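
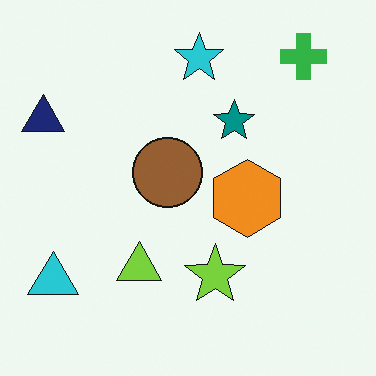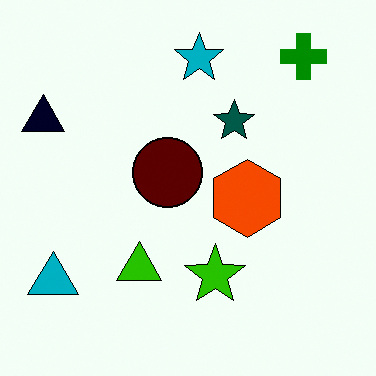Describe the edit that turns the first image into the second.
Boosted in contrast.

Tones are pushed away from mid-grey across the whole image — a global contrast change.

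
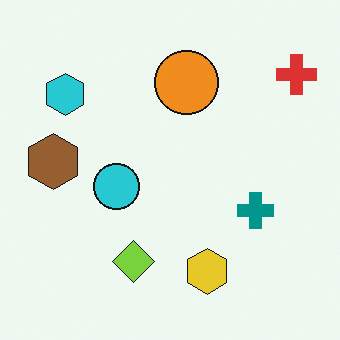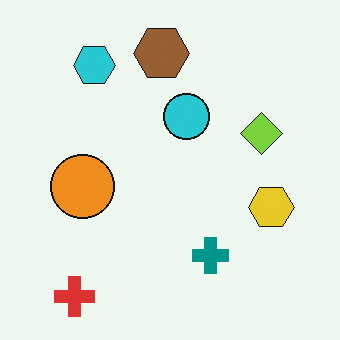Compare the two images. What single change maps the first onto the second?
It was transposed (reflected across the top-left ↔ bottom-right diagonal).

Shapes have swapped their row and column positions — what was in the top-right is now in the bottom-left — a diagonal reflection.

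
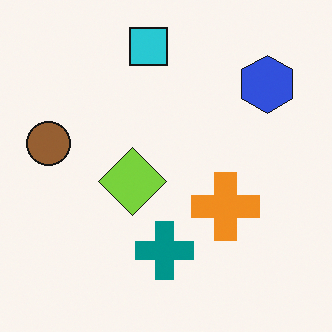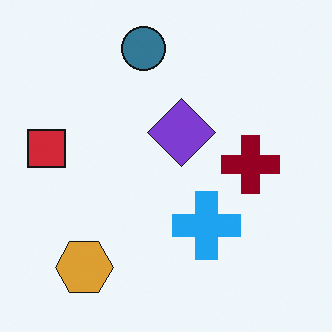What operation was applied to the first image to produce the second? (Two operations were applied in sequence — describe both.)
Hue-shifted by a large amount, then transposed (reflected across the top-left ↔ bottom-right diagonal).

Every shape's color has rotated by the same amount around the hue wheel — a uniform hue shift. Shapes have swapped their row and column positions — what was in the top-right is now in the bottom-left — a diagonal reflection.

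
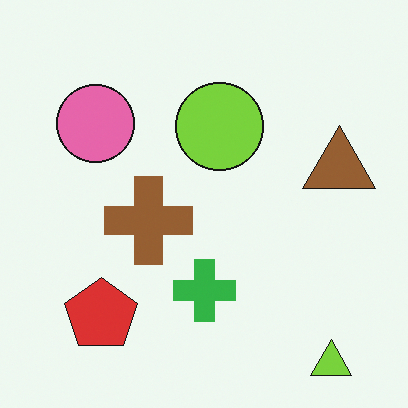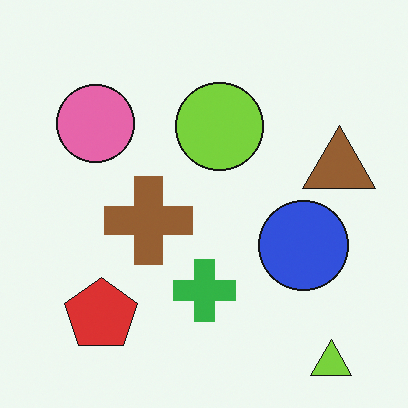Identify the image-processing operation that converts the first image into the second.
This is the original image overlaid with an additional blue circle.

A blue circle appears in the second image that is absent from the first.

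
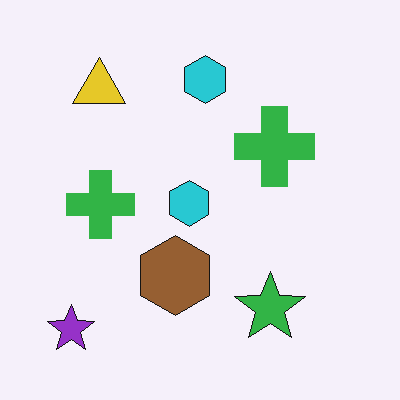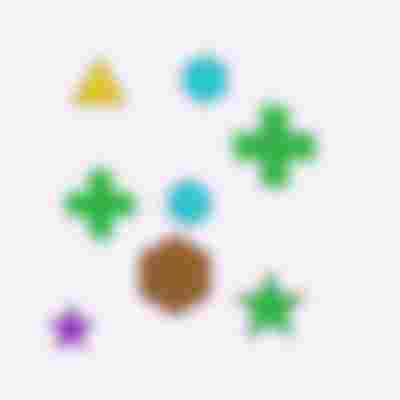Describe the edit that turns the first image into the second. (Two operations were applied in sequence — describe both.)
This is the original image strongly gaussian-blurred, then degraded with heavy JPEG compression.

Shape edges and outlines are uniformly softened across the whole image. Blocky 8×8 compression artifacts appear around shape edges and the flat background shows ringing — characteristic JPEG degradation.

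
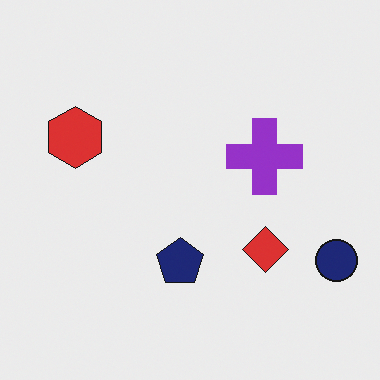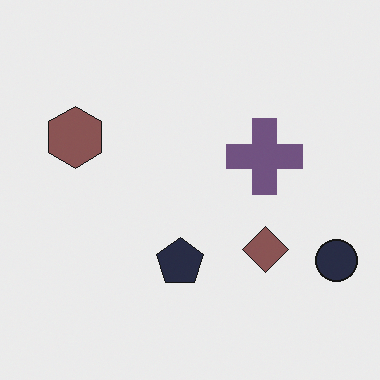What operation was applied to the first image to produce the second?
The image was heavily desaturated.

All colors are more muted and greyish — a global saturation change.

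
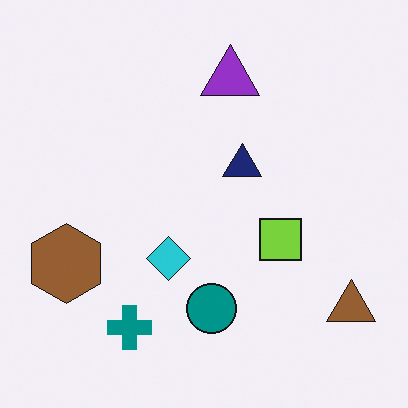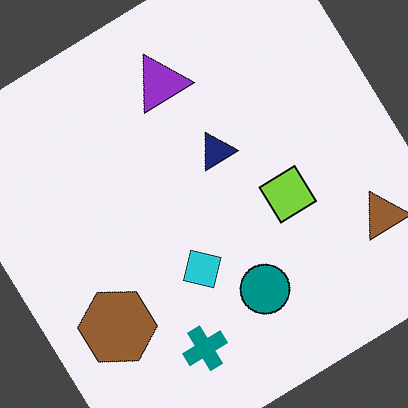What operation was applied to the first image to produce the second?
This is the original image rotated counter-clockwise by a large amount — several tens of degrees.

Every shape is tilted by the same angle and the image corners show triangular fill wedges — a whole-image rotation by a non-right angle.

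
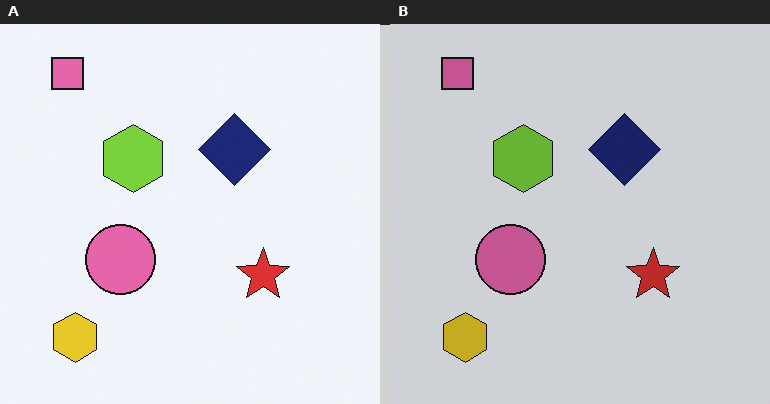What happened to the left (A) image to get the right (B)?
The image was slightly darkened.

Every pixel — background and shapes alike — is uniformly darkened.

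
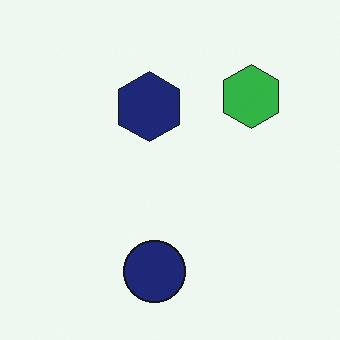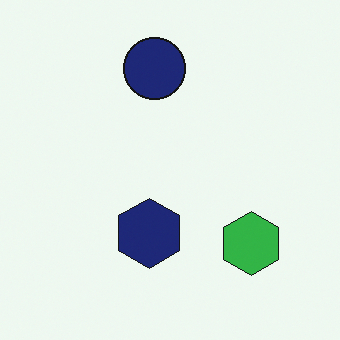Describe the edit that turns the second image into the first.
This is the original image flipped vertically (top ↔ bottom).

The navy circle is in the top of the second image and the bottom of the first — shapes on opposite sides of the horizontal midline have swapped in a mirror flip.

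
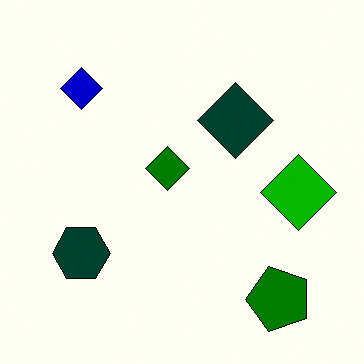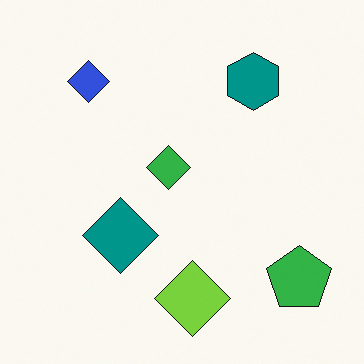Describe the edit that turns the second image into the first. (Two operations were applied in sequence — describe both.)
It was transposed (reflected across the top-left ↔ bottom-right diagonal), then given much higher contrast.

Shapes have swapped their row and column positions — what was in the top-right is now in the bottom-left — a diagonal reflection. Tones are pushed away from mid-grey across the whole image — a global contrast change.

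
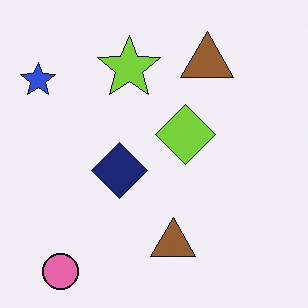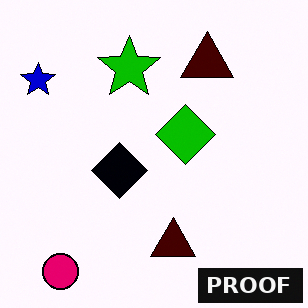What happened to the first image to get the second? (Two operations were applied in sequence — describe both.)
The transformation is: given much higher contrast, then watermarked with the text "PROOF" in the lower-right corner.

Tones are pushed away from mid-grey across the whole image — a global contrast change. A dark label reading "PROOF" appears in the lower-right corner.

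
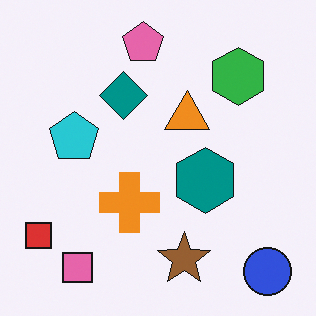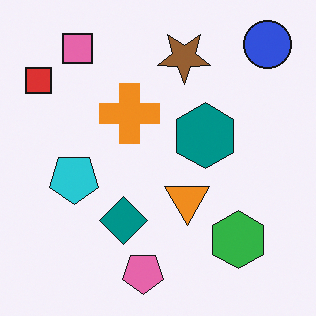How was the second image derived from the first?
The second image is the first flipped vertically (top ↔ bottom).

The pink pentagon is in the top of the first image and the bottom of the second — shapes on opposite sides of the horizontal midline have swapped in a mirror flip.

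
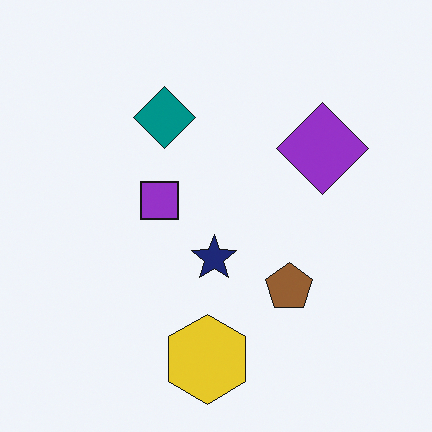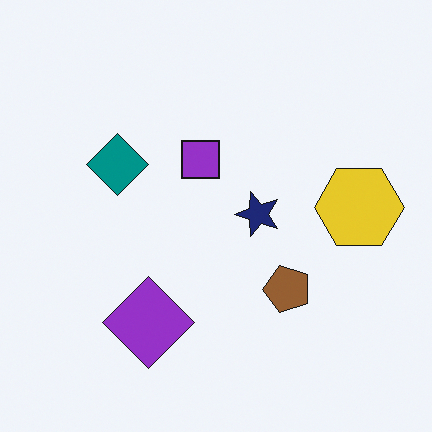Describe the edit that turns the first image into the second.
The image was transposed (reflected across the top-left ↔ bottom-right diagonal).

Shapes have swapped their row and column positions — what was in the top-right is now in the bottom-left — a diagonal reflection.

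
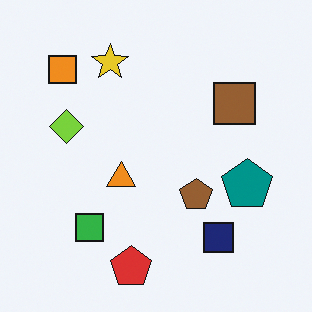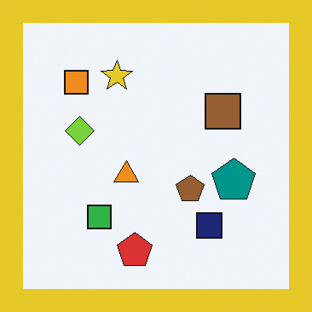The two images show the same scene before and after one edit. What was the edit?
Framed with a yellow border.

A solid yellow frame runs around the edge of the second image, with the content slightly shrunk inside it.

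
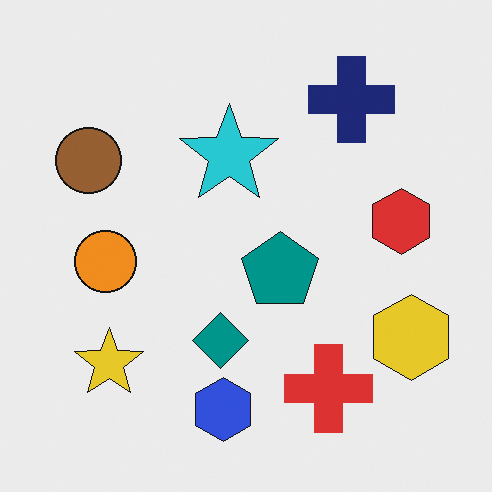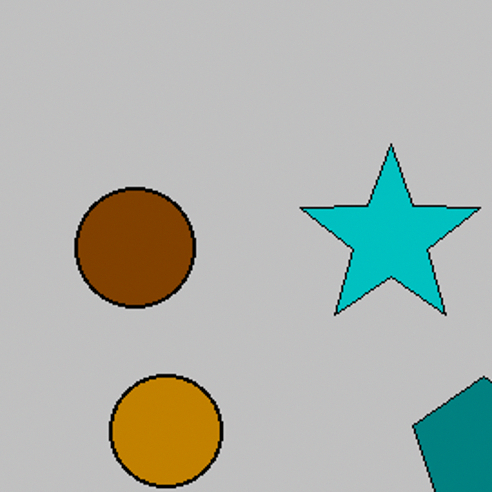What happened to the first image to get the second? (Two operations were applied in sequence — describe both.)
It was aggressively posterized, then cropped to a noticeably smaller region and rescaled.

Each flat color has snapped to a coarser quantized level — most visibly, the near-white background has dropped to a flat grey. The visible shapes are larger and the field of view is narrower; shapes near the original edges may be partly or wholly outside the frame — a crop-and-rescale.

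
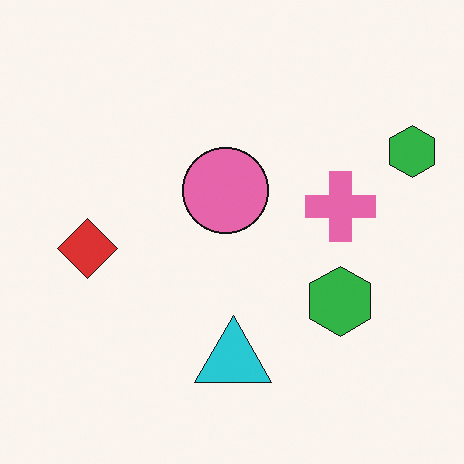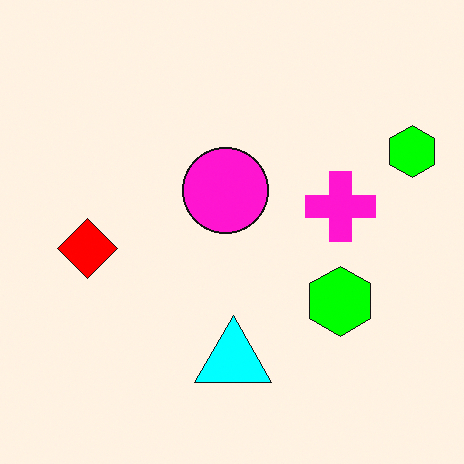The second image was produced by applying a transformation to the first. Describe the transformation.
Heavily oversaturated.

All colors are more vivid — a global saturation change.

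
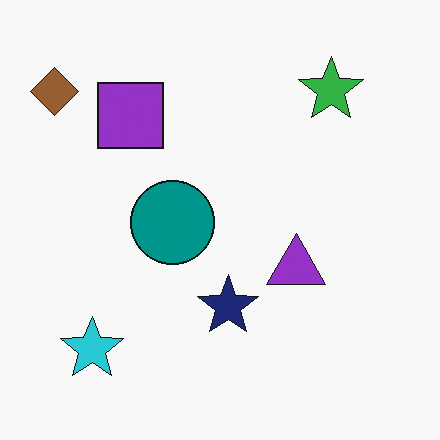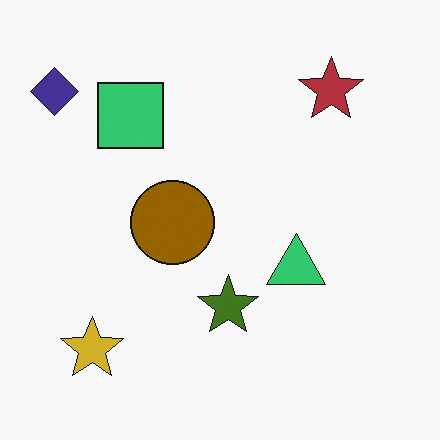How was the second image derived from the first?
The second image is the first hue-shifted by a large amount.

Every shape's color has rotated by the same amount around the hue wheel — a uniform hue shift.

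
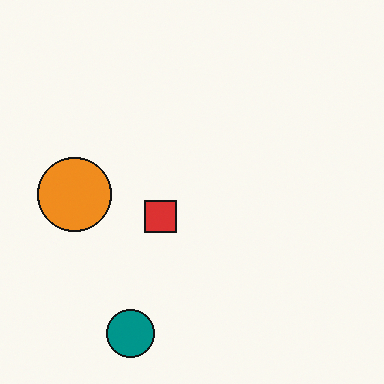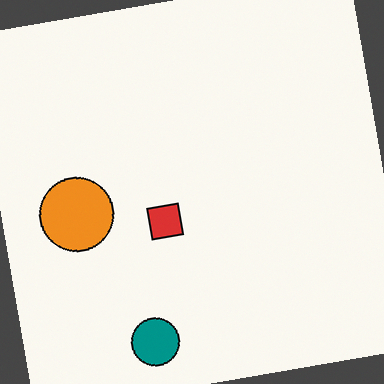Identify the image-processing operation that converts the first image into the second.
The image was rotated counter-clockwise by a small amount.

Every shape is tilted by the same angle and the image corners show triangular fill wedges — a whole-image rotation by a non-right angle.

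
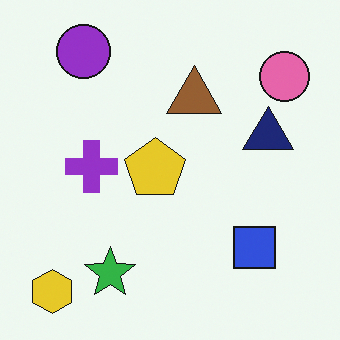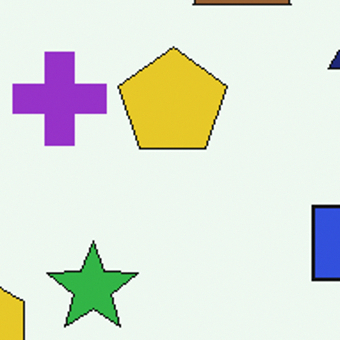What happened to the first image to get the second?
Cropped to a noticeably smaller region and rescaled.

The visible shapes are larger and the field of view is narrower; shapes near the original edges may be partly or wholly outside the frame — a crop-and-rescale.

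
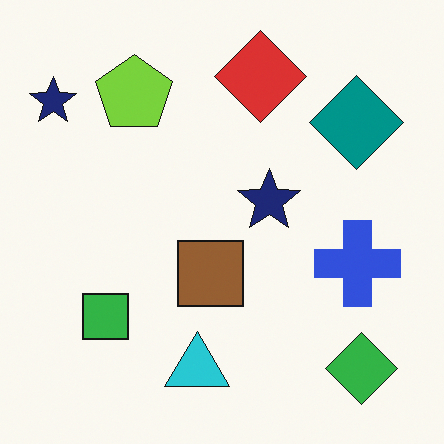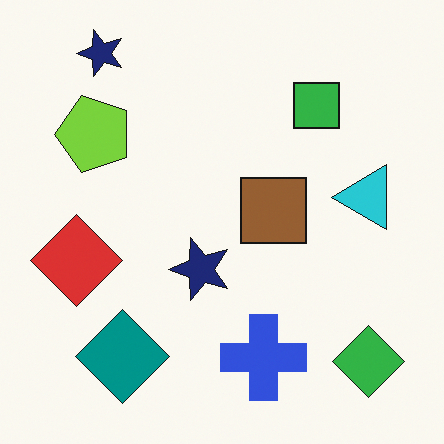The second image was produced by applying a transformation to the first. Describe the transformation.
This is the original image transposed (reflected across the top-left ↔ bottom-right diagonal).

Shapes have swapped their row and column positions — what was in the top-right is now in the bottom-left — a diagonal reflection.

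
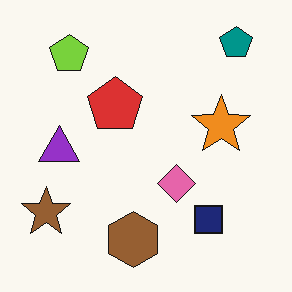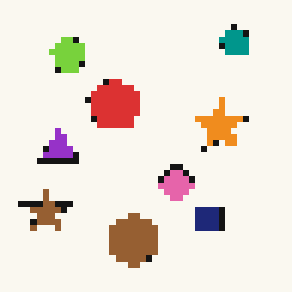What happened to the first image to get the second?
The image was pixelated into visible square blocks.

Shapes are reduced to large square blocks; fine edges and outlines are lost — a downscale-then-upscale (mosaic) effect.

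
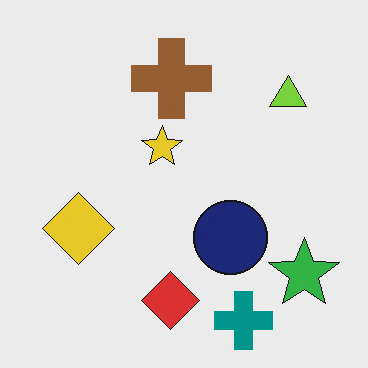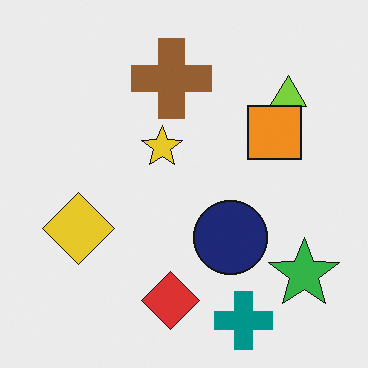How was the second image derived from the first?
The transformation is: overlaid with an additional orange square.

An orange square appears in the second image that is absent from the first.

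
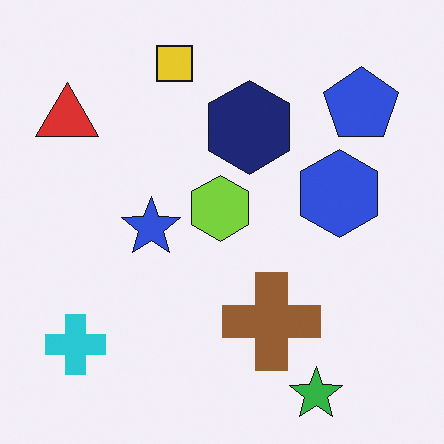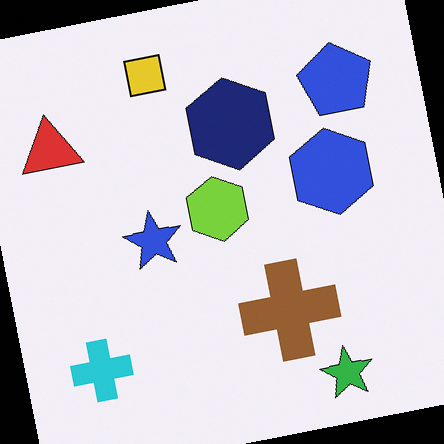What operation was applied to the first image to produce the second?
The second image is the first rotated counter-clockwise by a slight angle.

Every shape is tilted by the same angle and the image corners show triangular fill wedges — a whole-image rotation by a non-right angle.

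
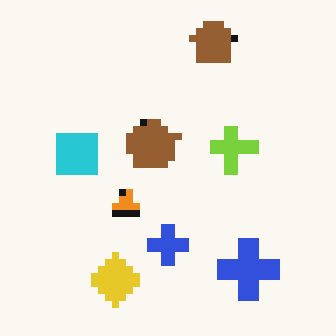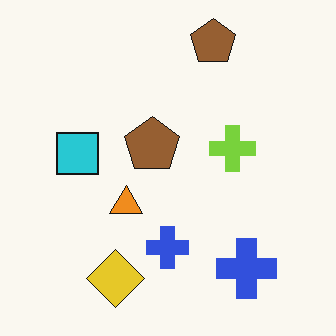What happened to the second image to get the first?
Pixelated into visible square blocks.

Shapes are reduced to large square blocks; fine edges and outlines are lost — a downscale-then-upscale (mosaic) effect.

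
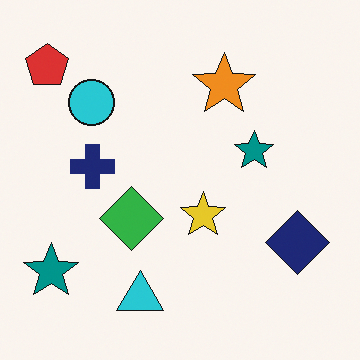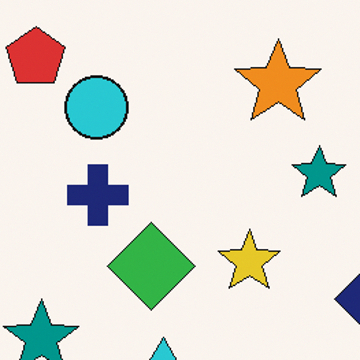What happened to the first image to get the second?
Cropped to a modestly smaller region and rescaled.

The visible shapes are larger and the field of view is narrower; shapes near the original edges may be partly or wholly outside the frame — a crop-and-rescale.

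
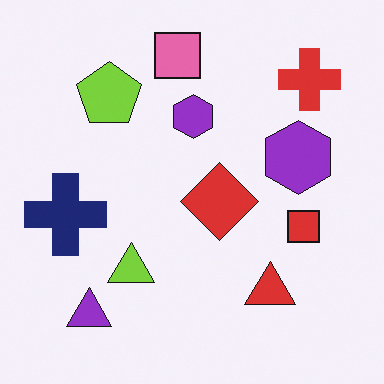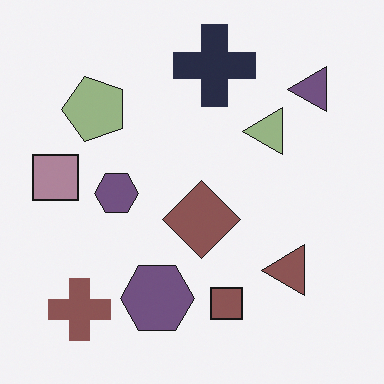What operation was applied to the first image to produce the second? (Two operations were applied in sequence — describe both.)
The image was transposed (reflected across the top-left ↔ bottom-right diagonal), then made much more muted (saturation change).

Shapes have swapped their row and column positions — what was in the top-right is now in the bottom-left — a diagonal reflection. All colors are more muted and greyish — a global saturation change.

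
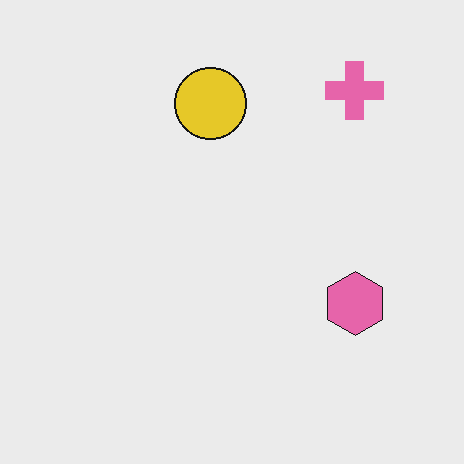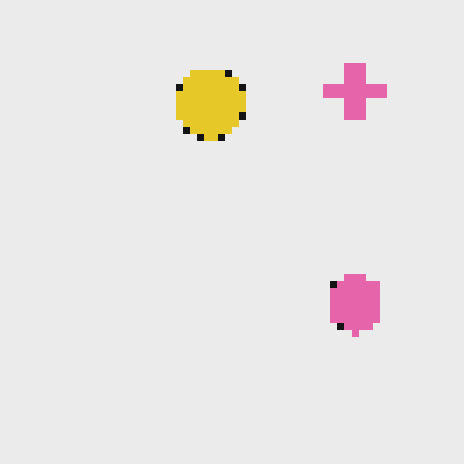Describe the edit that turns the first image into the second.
The second image is the first pixelated into visible square blocks.

Shapes are reduced to large square blocks; fine edges and outlines are lost — a downscale-then-upscale (mosaic) effect.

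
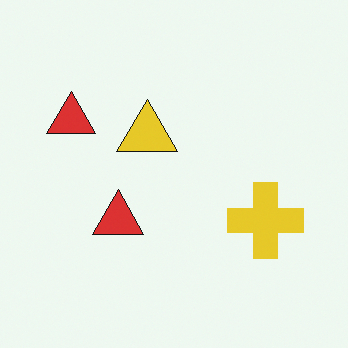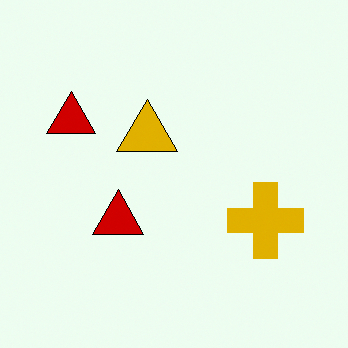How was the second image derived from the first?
The transformation is: given much higher contrast.

Tones are pushed away from mid-grey across the whole image — a global contrast change.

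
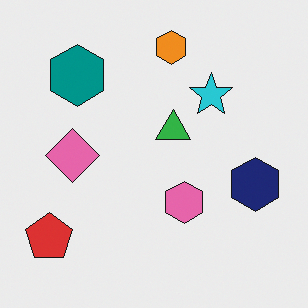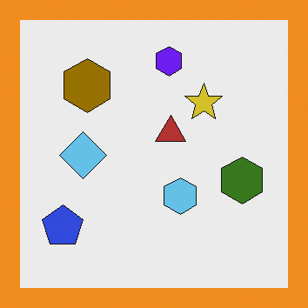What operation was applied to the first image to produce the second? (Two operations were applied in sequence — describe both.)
The image was hue-shifted by a large amount, then framed with a orange border.

Every shape's color has rotated by the same amount around the hue wheel — a uniform hue shift. A solid orange frame runs around the edge of the second image, with the content slightly shrunk inside it.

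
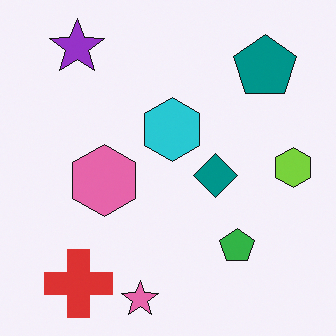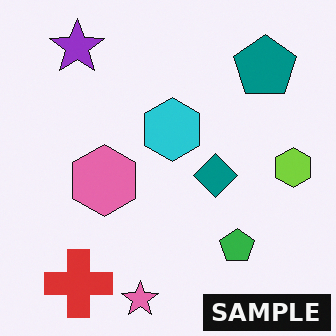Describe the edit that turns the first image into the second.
The image was watermarked with the text "SAMPLE" in the lower-right corner.

A dark label reading "SAMPLE" appears in the lower-right corner.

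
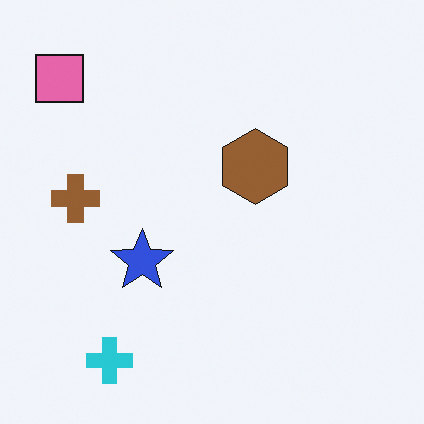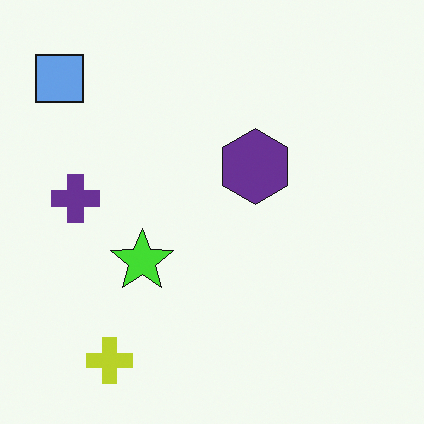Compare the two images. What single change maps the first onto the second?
It was hue-shifted through roughly half the color wheel.

Every shape's color has rotated by the same amount around the hue wheel — a uniform hue shift.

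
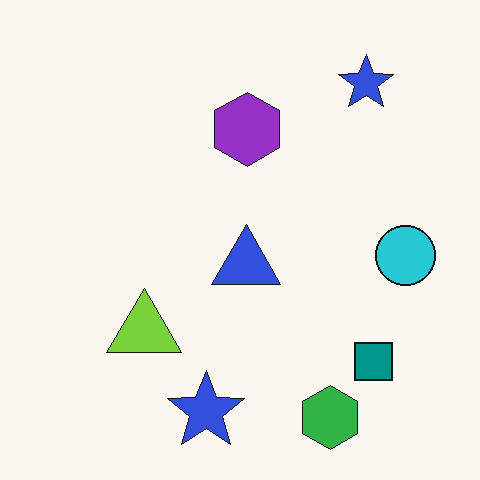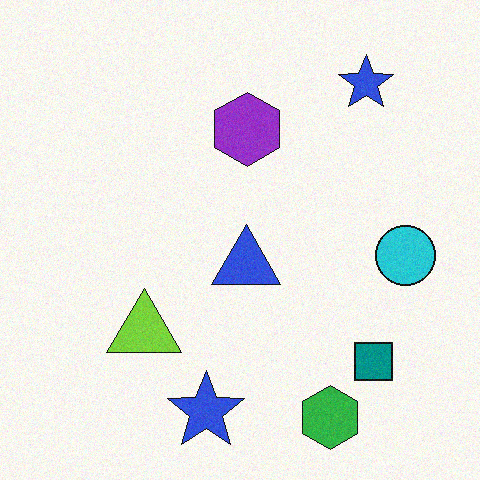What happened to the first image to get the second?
The second image is the first degraded with a light layer of grain.

Random speckle covers the whole image, including the flat background.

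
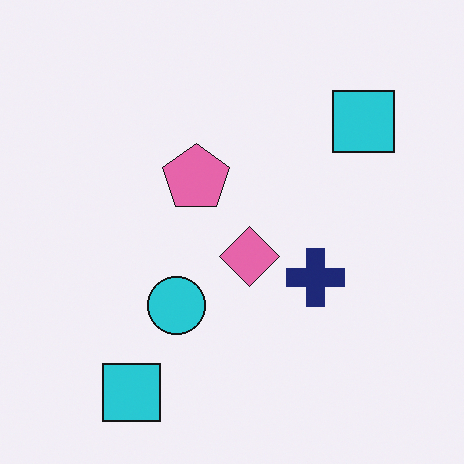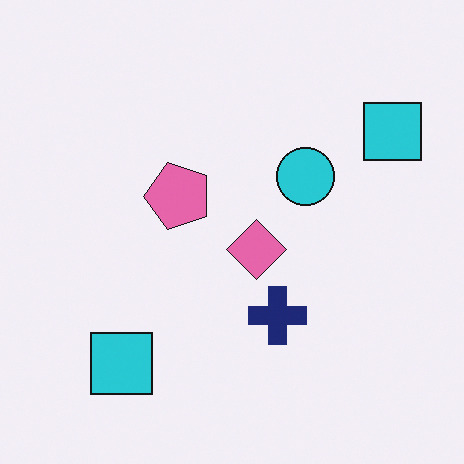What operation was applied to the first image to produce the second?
Transposed (reflected across the top-left ↔ bottom-right diagonal).

Shapes have swapped their row and column positions — what was in the top-right is now in the bottom-left — a diagonal reflection.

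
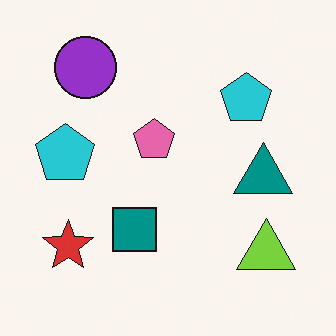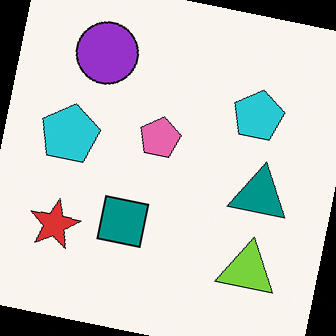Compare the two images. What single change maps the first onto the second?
Rotated clockwise by a small amount.

Every shape is tilted by the same angle and the image corners show triangular fill wedges — a whole-image rotation by a non-right angle.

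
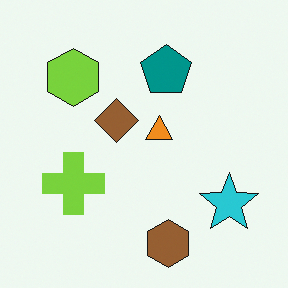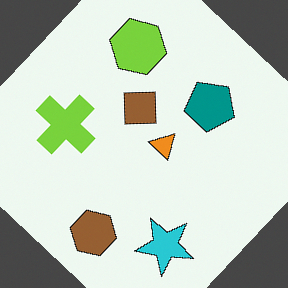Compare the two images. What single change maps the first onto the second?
The transformation is: rotated clockwise by a large amount — several tens of degrees.

Every shape is tilted by the same angle and the image corners show triangular fill wedges — a whole-image rotation by a non-right angle.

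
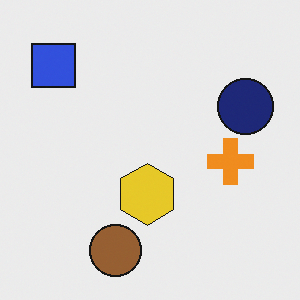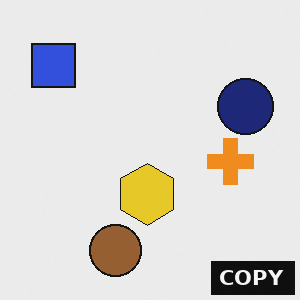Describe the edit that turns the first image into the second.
This is the original image watermarked with the text "COPY" in the lower-right corner.

A dark label reading "COPY" appears in the lower-right corner.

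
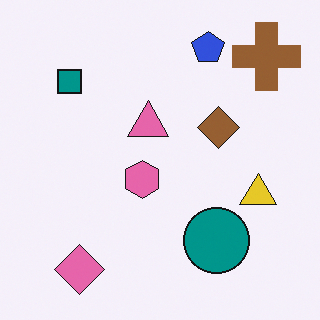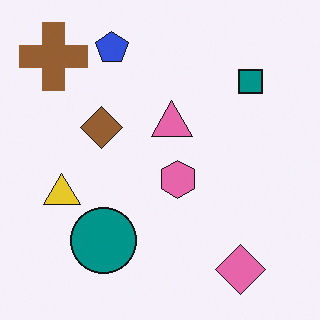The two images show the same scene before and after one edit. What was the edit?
The second image is the first flipped horizontally (left ↔ right).

The brown cross is in the top-right of the first image and the top-left of the second — shapes on opposite sides of the vertical midline have swapped in a mirror flip.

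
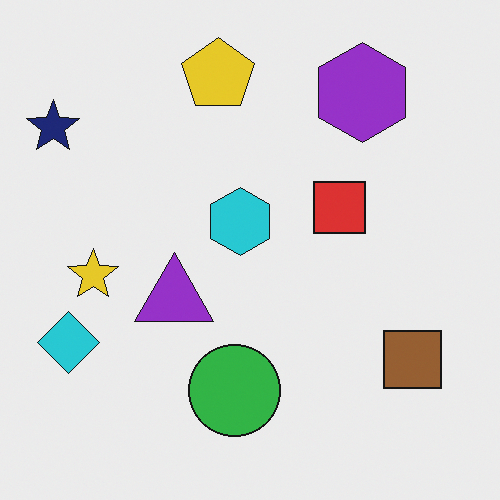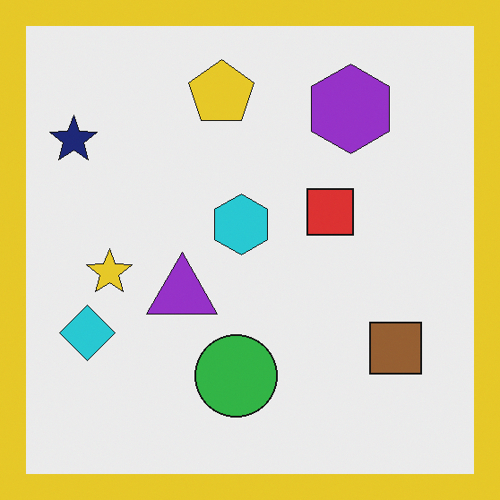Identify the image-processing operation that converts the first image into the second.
The second image is the first framed with a yellow border.

A solid yellow frame runs around the edge of the second image, with the content slightly shrunk inside it.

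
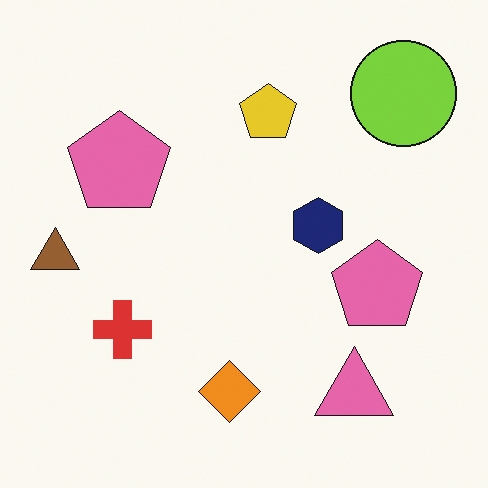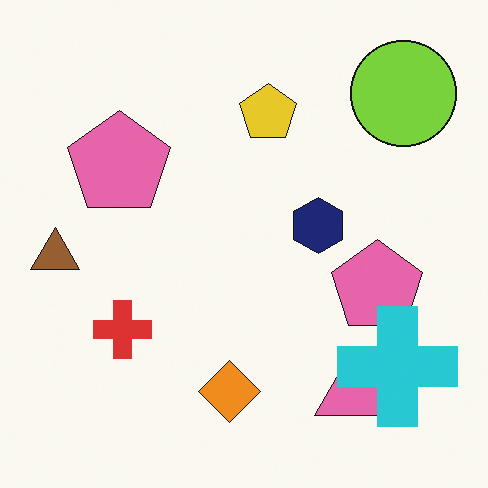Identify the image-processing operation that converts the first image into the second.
It was overlaid with an additional cyan cross.

A cyan cross appears in the second image that is absent from the first.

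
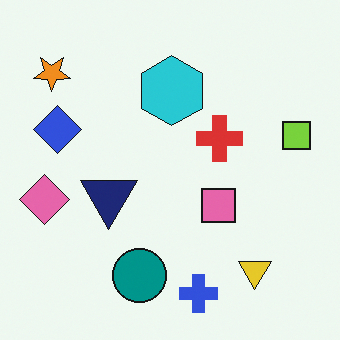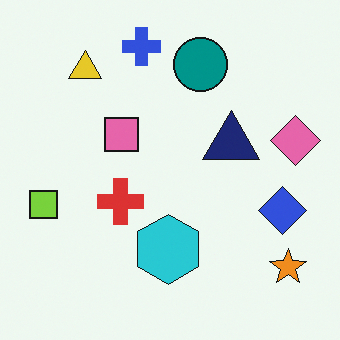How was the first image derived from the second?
It was rotated 180°.

The orange star sits in the bottom-right of the second image and the top-left of the first — consistent with a whole-image 180° rotation.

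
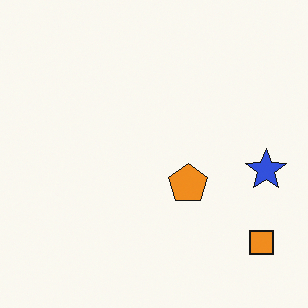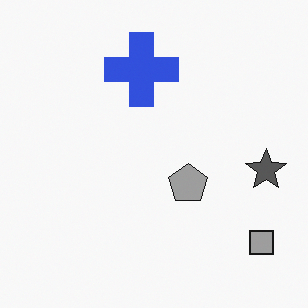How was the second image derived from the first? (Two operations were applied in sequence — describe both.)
It was converted to grayscale, then overlaid with an additional blue cross.

All color is removed — every shape is now a shade of grey. A blue cross appears in the second image that is absent from the first.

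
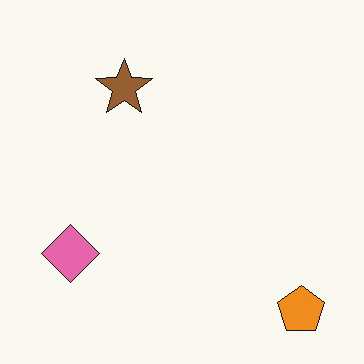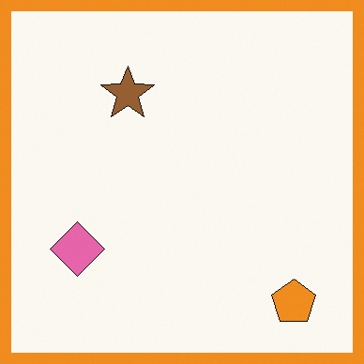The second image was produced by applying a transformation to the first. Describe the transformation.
It was framed with a orange border.

A solid orange frame runs around the edge of the second image, with the content slightly shrunk inside it.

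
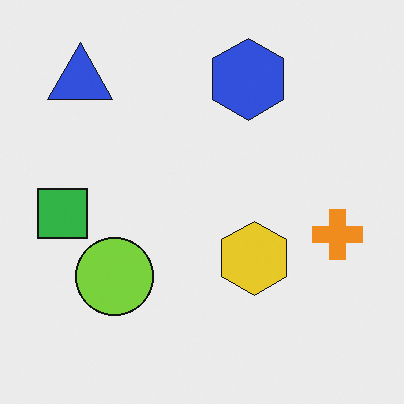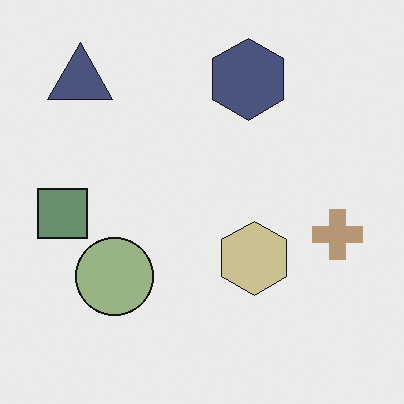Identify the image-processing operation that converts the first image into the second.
The transformation is: made much more muted (saturation change).

All colors are more muted and greyish — a global saturation change.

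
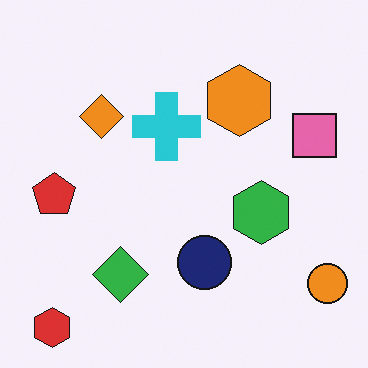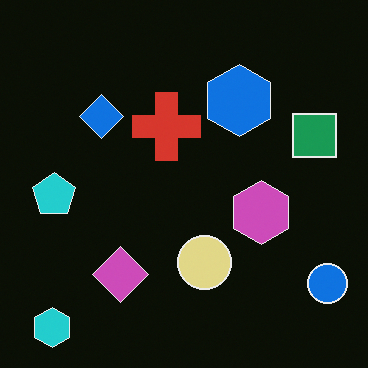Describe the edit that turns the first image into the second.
This is the original image color-inverted (negative).

The light background has become dark and every shape's color is its complement — a photographic negative.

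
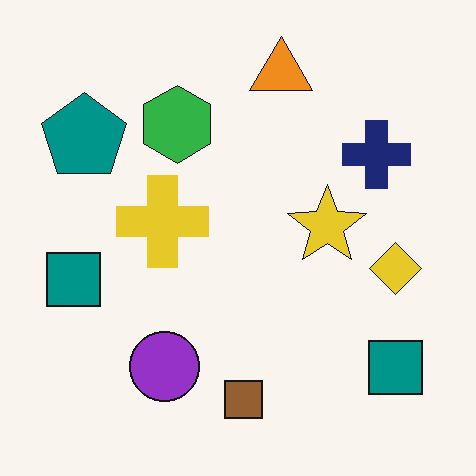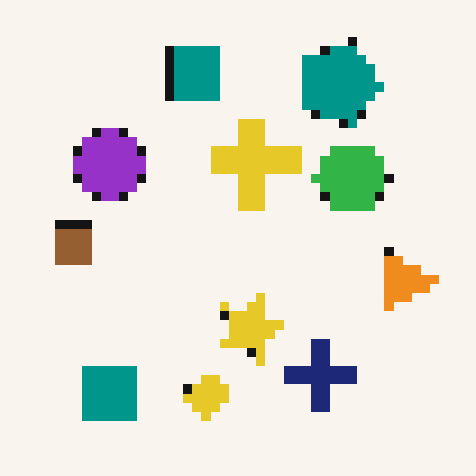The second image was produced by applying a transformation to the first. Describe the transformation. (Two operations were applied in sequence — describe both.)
The transformation is: rotated 90° clockwise, then heavily pixelated into large blocks.

The teal pentagon sits in the top-left of the first image and the top-right of the second — consistent with a whole-image 90° clockwise rotation. Shapes are reduced to large square blocks; fine edges and outlines are lost — a downscale-then-upscale (mosaic) effect.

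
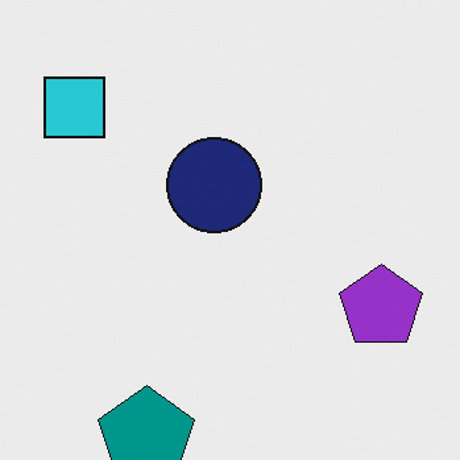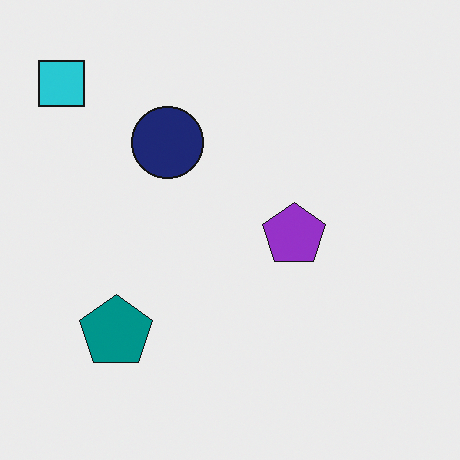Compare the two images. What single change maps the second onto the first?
The first image is the second cropped to a modestly smaller region and rescaled.

The visible shapes are larger and the field of view is narrower; shapes near the original edges may be partly or wholly outside the frame — a crop-and-rescale.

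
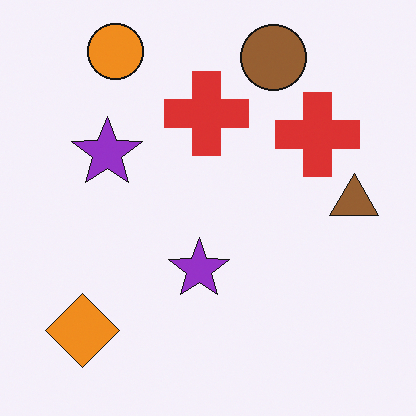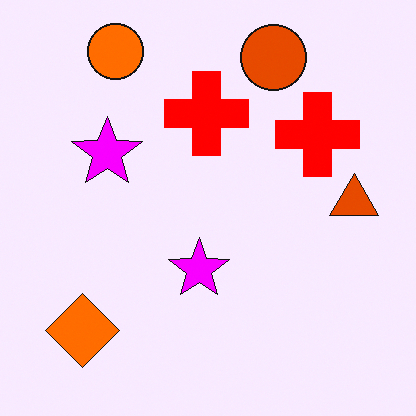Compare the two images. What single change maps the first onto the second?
This is the original image made much more vivid (saturation change).

All colors are more vivid — a global saturation change.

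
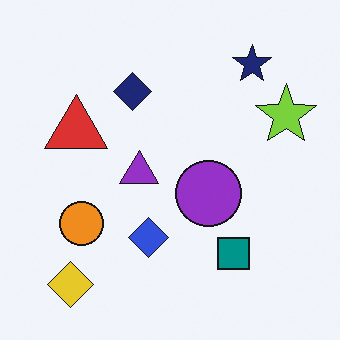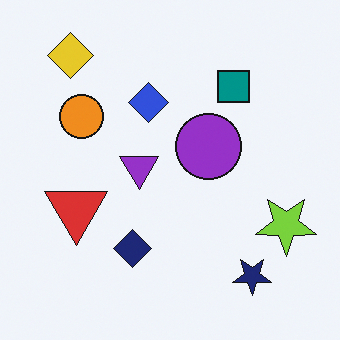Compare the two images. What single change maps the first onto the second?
The image was flipped vertically (top ↔ bottom).

The yellow diamond is in the bottom-left of the first image and the top-left of the second — shapes on opposite sides of the horizontal midline have swapped in a mirror flip.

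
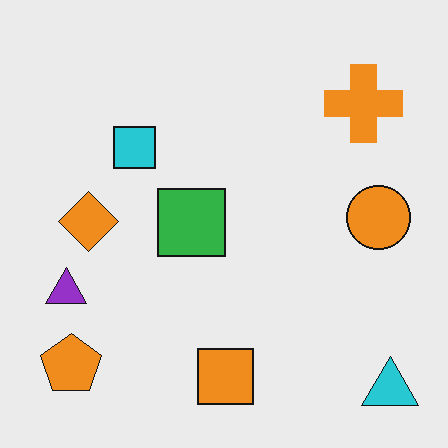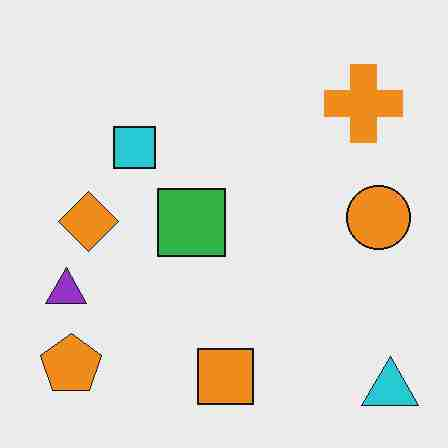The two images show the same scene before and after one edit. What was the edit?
Degraded with heavy JPEG compression.

Blocky 8×8 compression artifacts appear around shape edges and the flat background shows ringing — characteristic JPEG degradation.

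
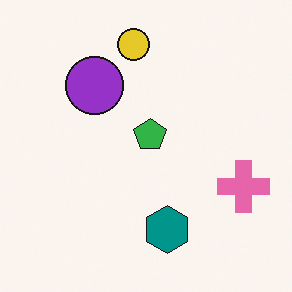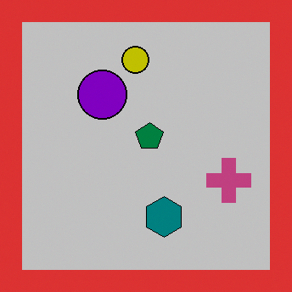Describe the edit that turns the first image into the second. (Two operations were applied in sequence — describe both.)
The second image is the first heavily posterized to just a handful of flat colors, then framed with a red border.

Each flat color has snapped to a coarser quantized level — most visibly, the near-white background has dropped to a flat grey. A solid red frame runs around the edge of the second image, with the content slightly shrunk inside it.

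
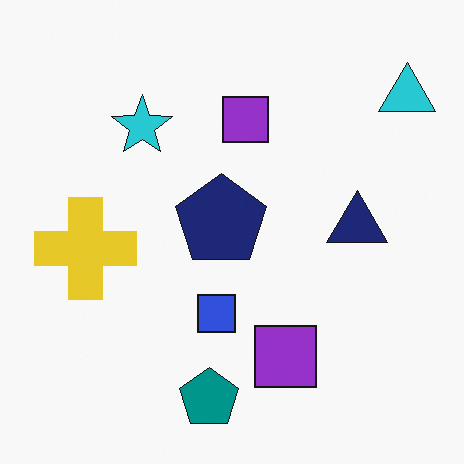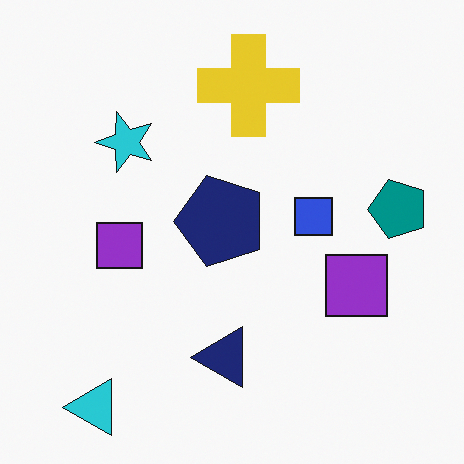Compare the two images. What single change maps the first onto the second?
The transformation is: transposed (reflected across the top-left ↔ bottom-right diagonal).

Shapes have swapped their row and column positions — what was in the top-right is now in the bottom-left — a diagonal reflection.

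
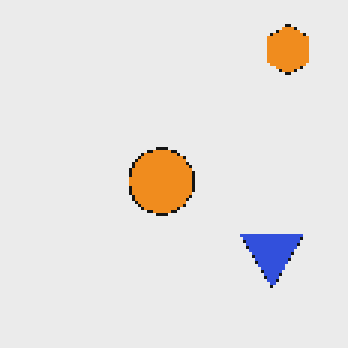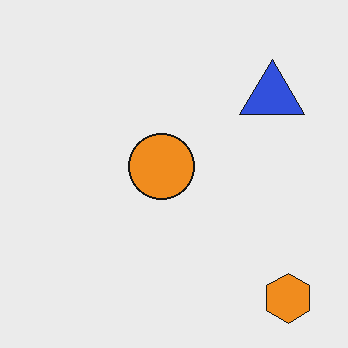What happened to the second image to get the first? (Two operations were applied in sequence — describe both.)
The image was flipped vertically (top ↔ bottom), then mildly pixelated.

The orange hexagon is in the bottom-right of the second image and the top-right of the first — shapes on opposite sides of the horizontal midline have swapped in a mirror flip. Shapes are reduced to large square blocks; fine edges and outlines are lost — a downscale-then-upscale (mosaic) effect.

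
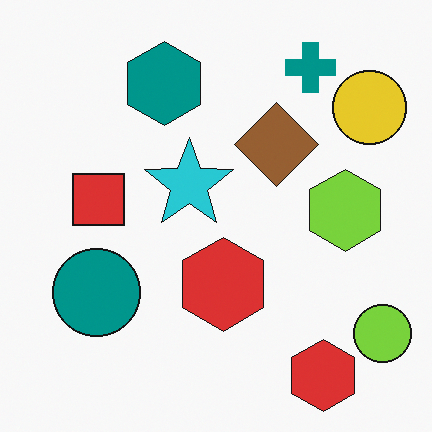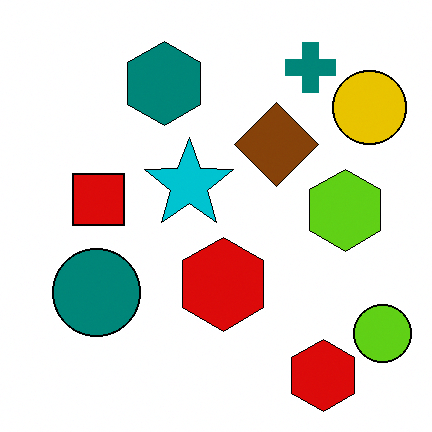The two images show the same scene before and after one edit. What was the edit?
Given slightly increased contrast.

Tones are pushed away from mid-grey across the whole image — a global contrast change.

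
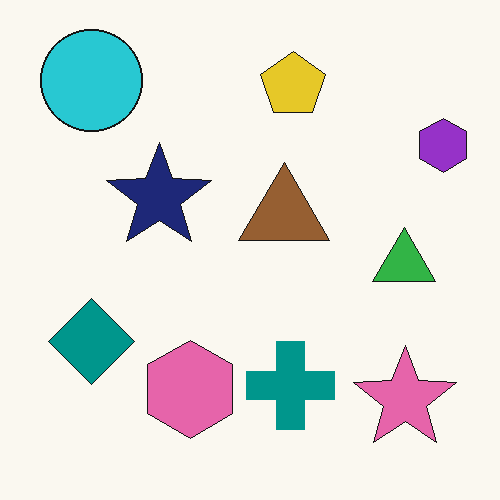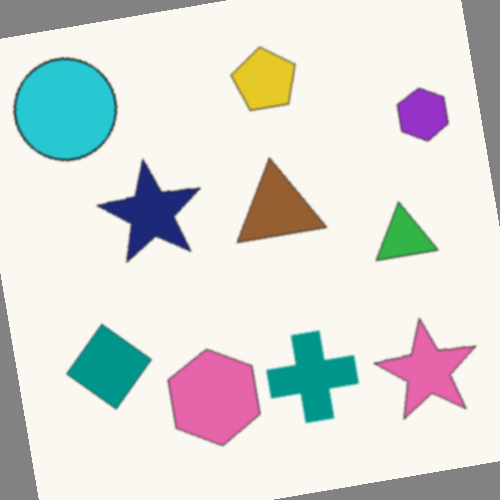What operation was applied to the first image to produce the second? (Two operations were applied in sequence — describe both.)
It was given a subtle gaussian blur, then rotated counter-clockwise by a small amount.

Shape edges and outlines are uniformly softened across the whole image. Every shape is tilted by the same angle and the image corners show triangular fill wedges — a whole-image rotation by a non-right angle.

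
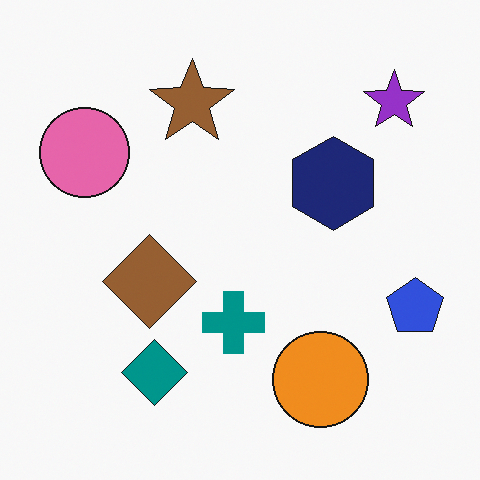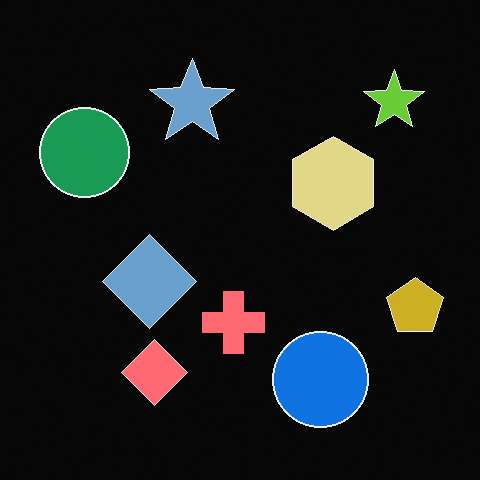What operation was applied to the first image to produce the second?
The transformation is: color-inverted (negative).

The light background has become dark and every shape's color is its complement — a photographic negative.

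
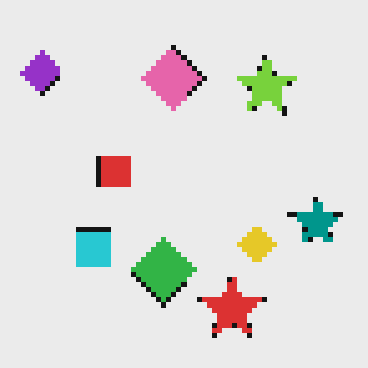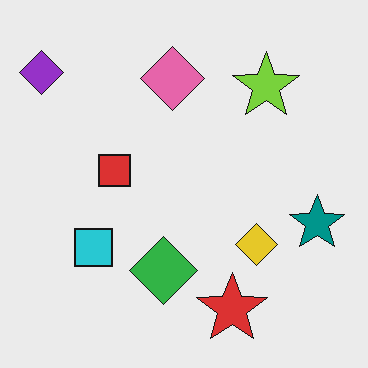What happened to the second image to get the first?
The first image is the second mildly pixelated.

Shapes are reduced to large square blocks; fine edges and outlines are lost — a downscale-then-upscale (mosaic) effect.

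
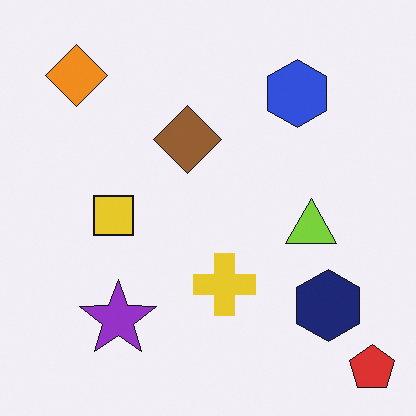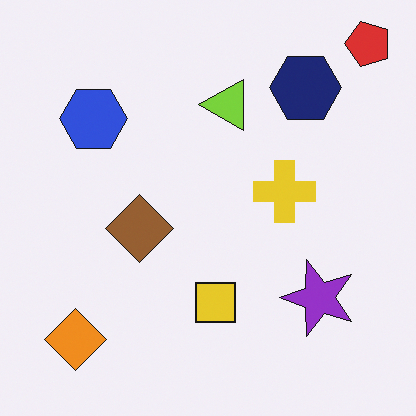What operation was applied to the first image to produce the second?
This is the original image rotated 90° counter-clockwise.

The red pentagon sits in the bottom-right of the first image and the top-right of the second — consistent with a whole-image 90° counter-clockwise rotation.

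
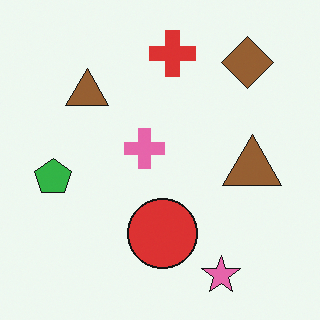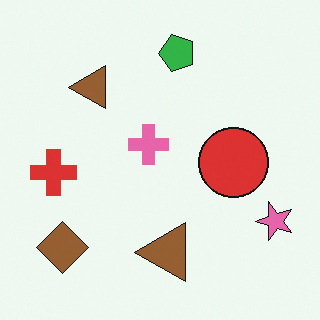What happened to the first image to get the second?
Transposed (reflected across the top-left ↔ bottom-right diagonal).

Shapes have swapped their row and column positions — what was in the top-right is now in the bottom-left — a diagonal reflection.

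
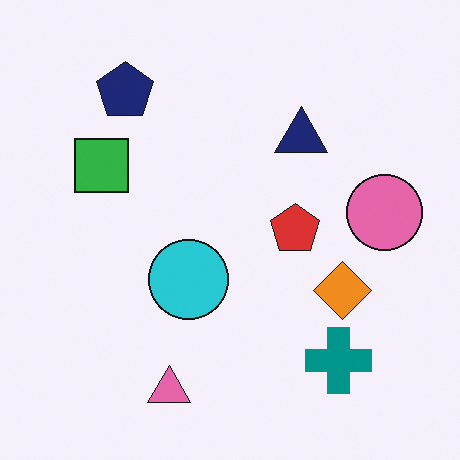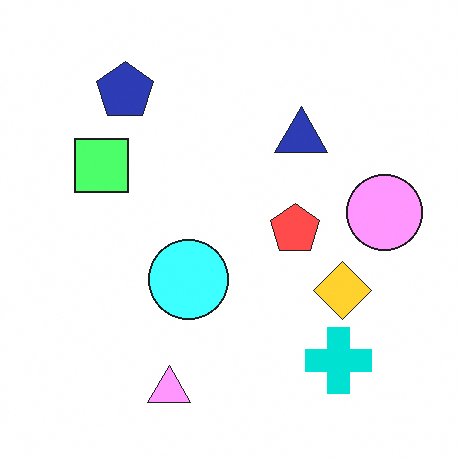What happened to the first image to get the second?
The image was substantially brightened.

Every pixel — background and shapes alike — is uniformly brightened.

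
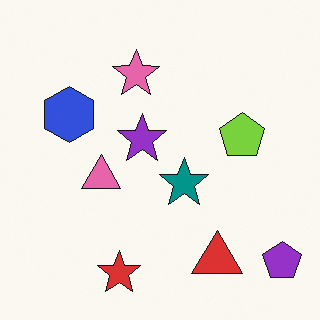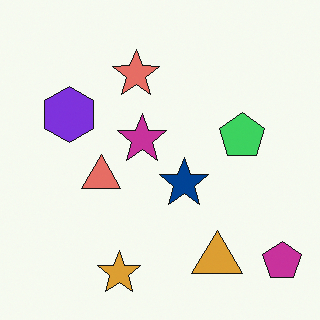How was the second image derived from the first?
The image was hue-shifted slightly.

Every shape's color has rotated by the same amount around the hue wheel — a uniform hue shift.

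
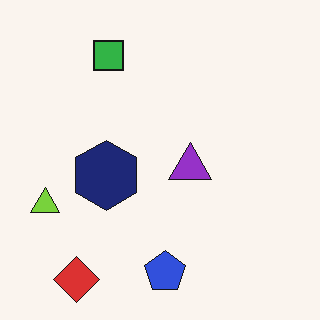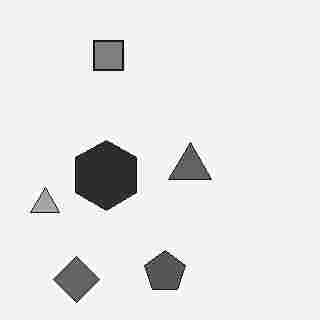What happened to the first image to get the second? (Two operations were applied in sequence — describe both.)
This is the original image converted to grayscale, then heavily JPEG-compressed with obvious blocking artifacts.

All color is removed — every shape is now a shade of grey. Blocky 8×8 compression artifacts appear around shape edges and the flat background shows ringing — characteristic JPEG degradation.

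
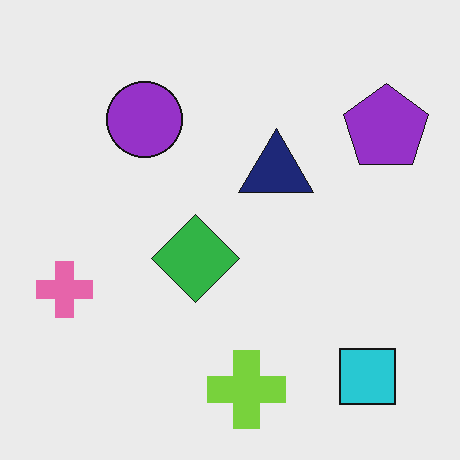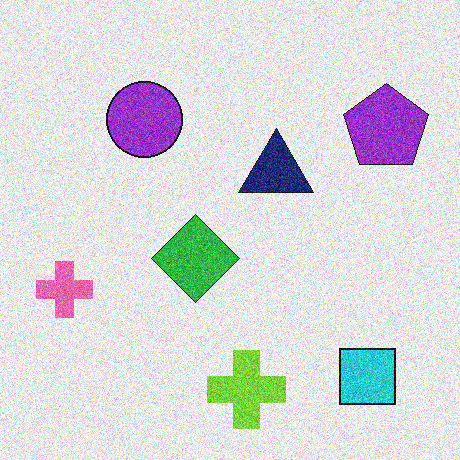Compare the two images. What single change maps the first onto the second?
The image was degraded with visible gaussian noise.

Random speckle covers the whole image, including the flat background.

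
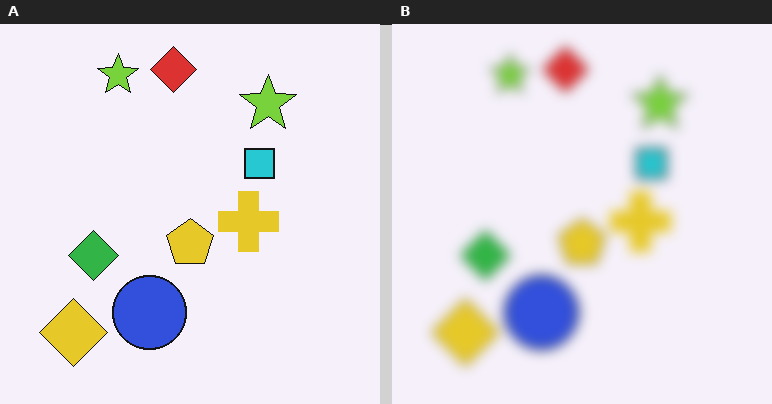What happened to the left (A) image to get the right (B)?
The transformation is: strongly gaussian-blurred.

Shape edges and outlines are uniformly softened across the whole image.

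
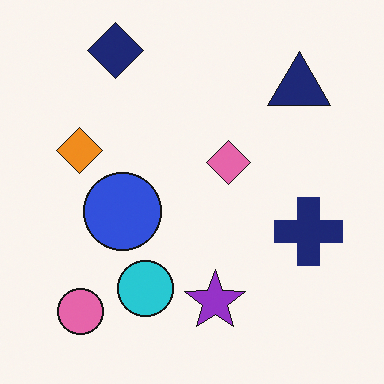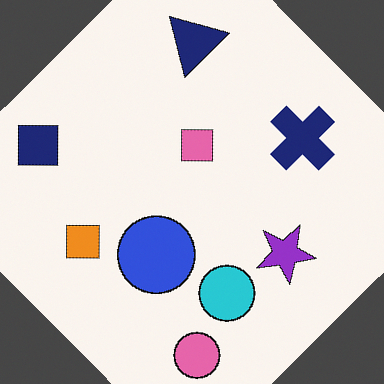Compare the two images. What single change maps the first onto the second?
Rotated counter-clockwise by a large amount — several tens of degrees.

Every shape is tilted by the same angle and the image corners show triangular fill wedges — a whole-image rotation by a non-right angle.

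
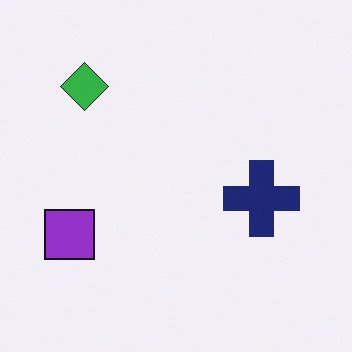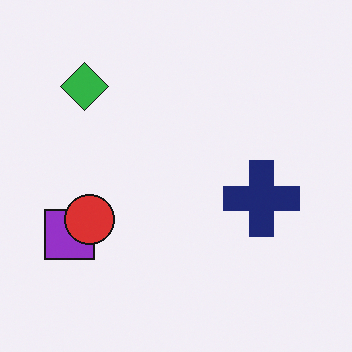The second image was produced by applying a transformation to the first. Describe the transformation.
This is the original image overlaid with an additional red circle.

A red circle appears in the second image that is absent from the first.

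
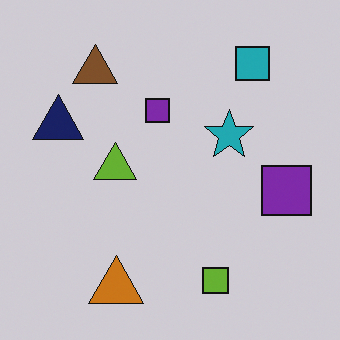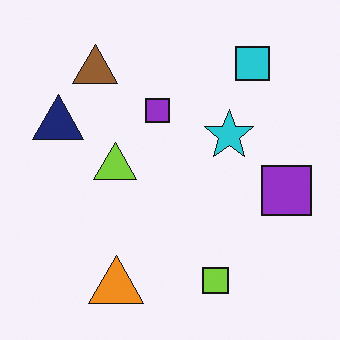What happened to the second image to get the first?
The transformation is: slightly darkened.

Every pixel — background and shapes alike — is uniformly darkened.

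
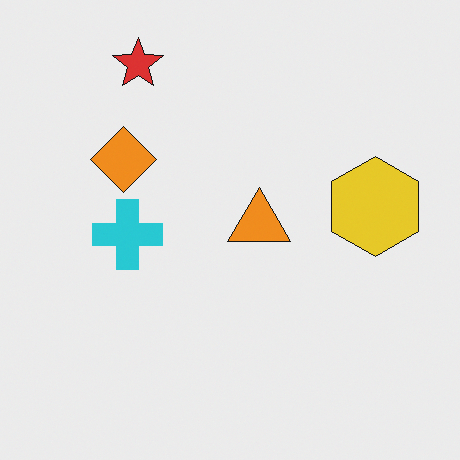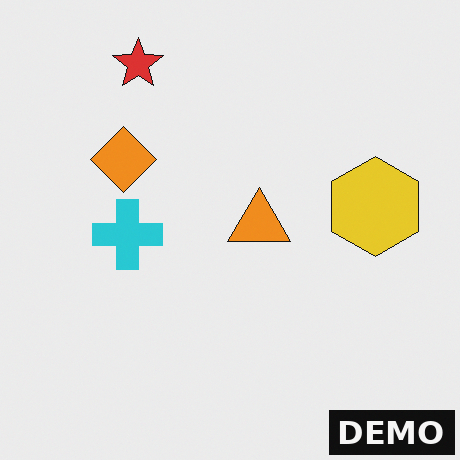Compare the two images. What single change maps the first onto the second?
The second image is the first watermarked with the text "DEMO" in the lower-right corner.

A dark label reading "DEMO" appears in the lower-right corner.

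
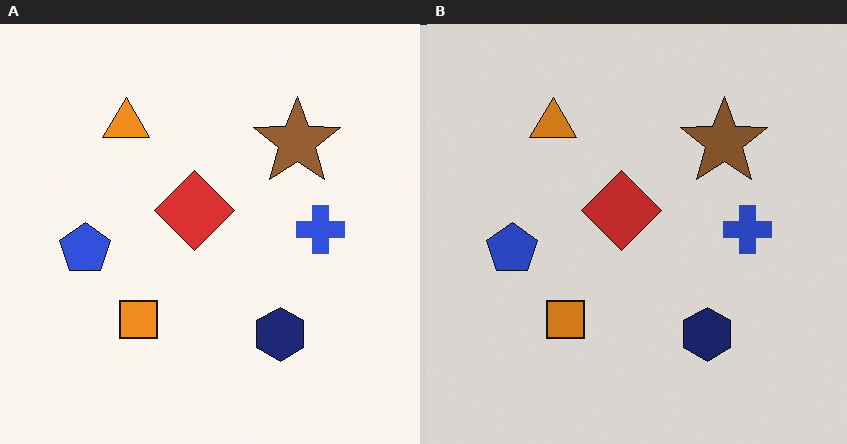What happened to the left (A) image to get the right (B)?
The transformation is: darkened a little.

Every pixel — background and shapes alike — is uniformly darkened.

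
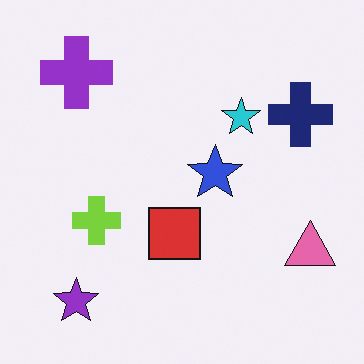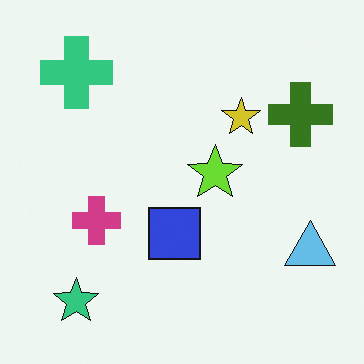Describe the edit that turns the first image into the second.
It was hue-shifted by a large amount.

Every shape's color has rotated by the same amount around the hue wheel — a uniform hue shift.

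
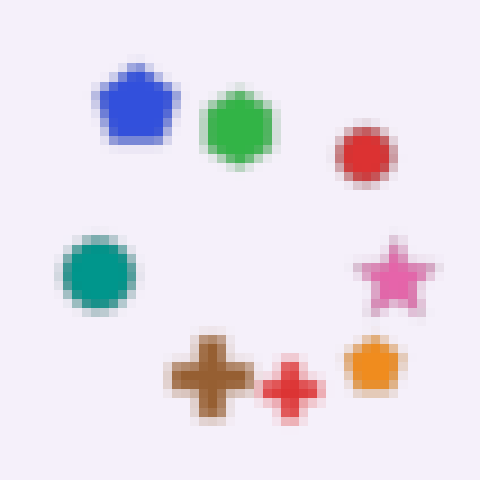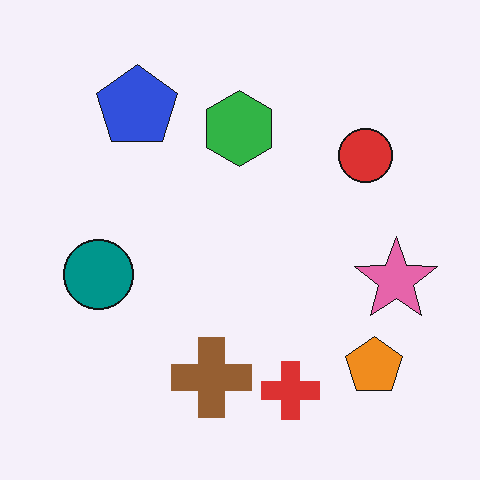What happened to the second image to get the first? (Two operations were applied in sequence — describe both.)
Moderately blurred, then coarsely pixelated.

Shape edges and outlines are uniformly softened across the whole image. Shapes are reduced to large square blocks; fine edges and outlines are lost — a downscale-then-upscale (mosaic) effect.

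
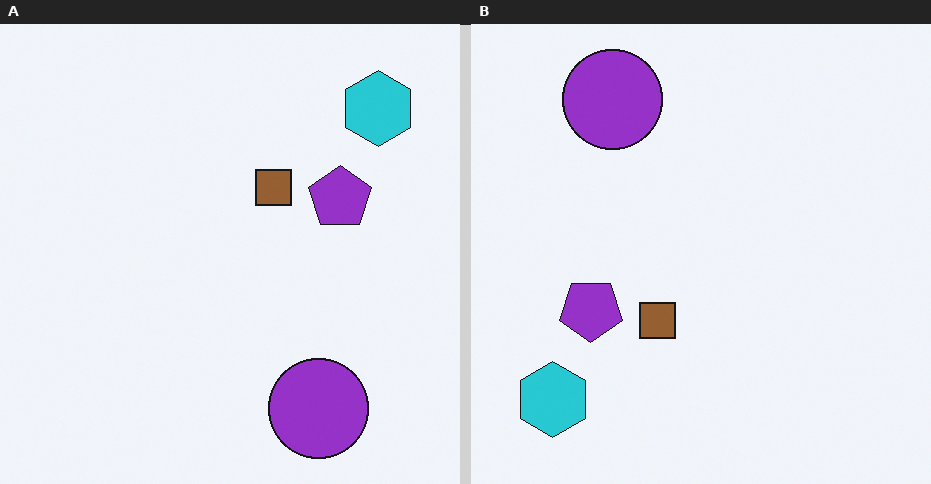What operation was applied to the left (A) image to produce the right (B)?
The transformation is: rotated 180°.

The cyan hexagon sits in the top-right of the left (A) image and the bottom-left of the right (B) — consistent with a whole-image 180° rotation.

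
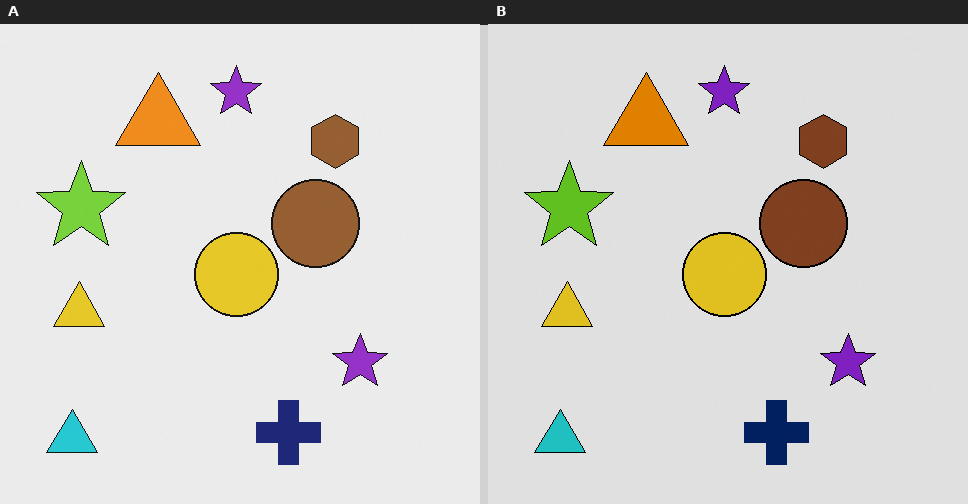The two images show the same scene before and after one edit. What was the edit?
The right (B) image is the left (A) posterized to a reduced palette.

Each flat color has snapped to a coarser quantized level — most visibly, the near-white background has dropped to a flat grey.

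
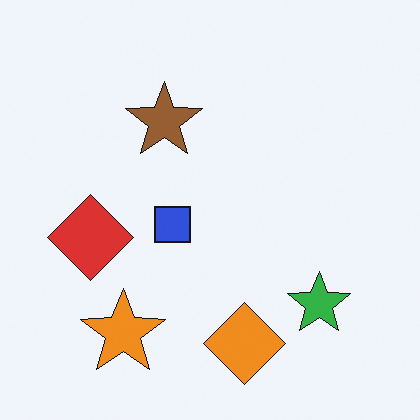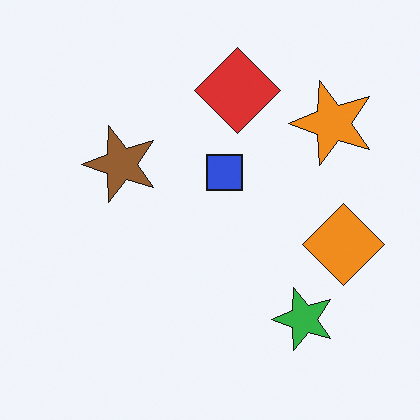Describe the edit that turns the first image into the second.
The second image is the first transposed (reflected across the top-left ↔ bottom-right diagonal).

Shapes have swapped their row and column positions — what was in the top-right is now in the bottom-left — a diagonal reflection.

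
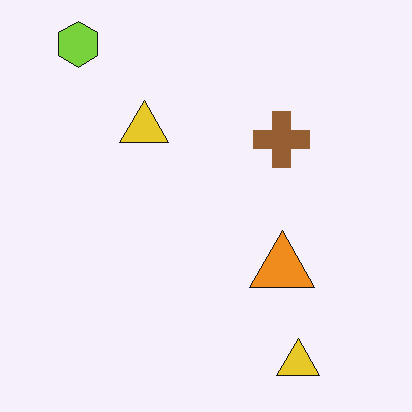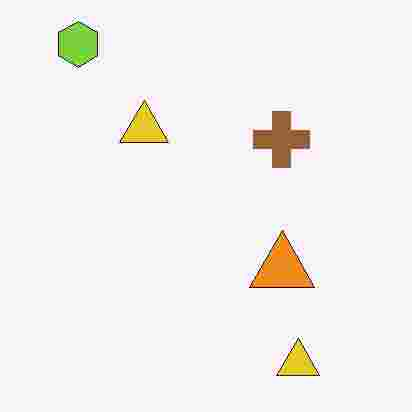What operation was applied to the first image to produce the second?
Heavily JPEG-compressed with obvious blocking artifacts.

Blocky 8×8 compression artifacts appear around shape edges and the flat background shows ringing — characteristic JPEG degradation.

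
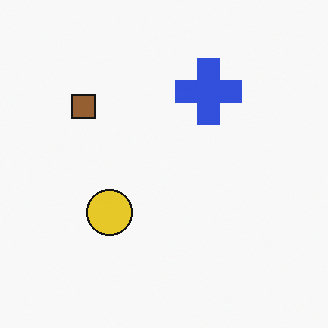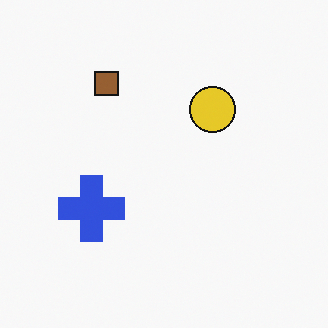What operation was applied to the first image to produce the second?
The transformation is: transposed (reflected across the top-left ↔ bottom-right diagonal).

Shapes have swapped their row and column positions — what was in the top-right is now in the bottom-left — a diagonal reflection.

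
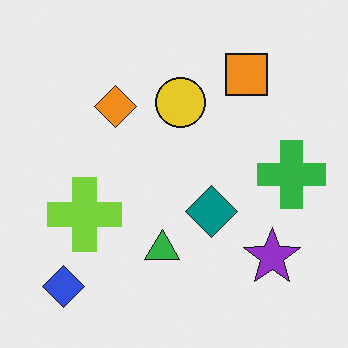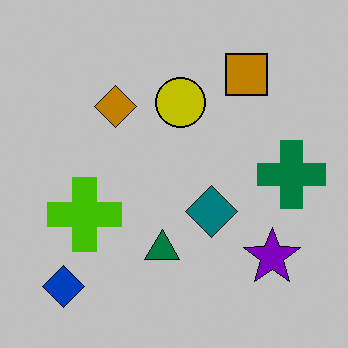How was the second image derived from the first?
The second image is the first aggressively posterized.

Each flat color has snapped to a coarser quantized level — most visibly, the near-white background has dropped to a flat grey.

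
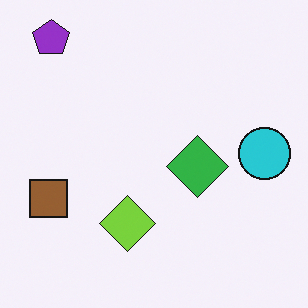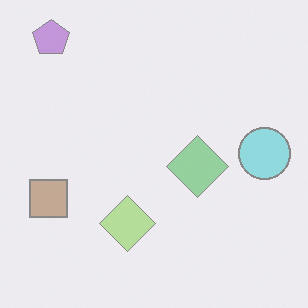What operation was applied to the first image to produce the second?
The image was given much lower contrast.

Tones are pushed toward mid-grey across the whole image — a global contrast change.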